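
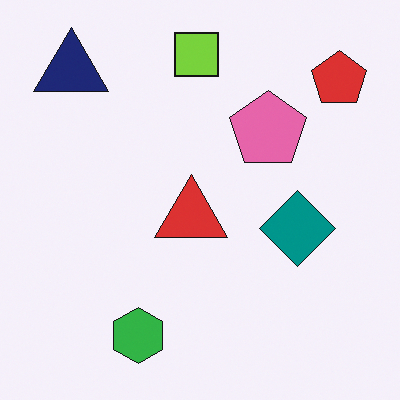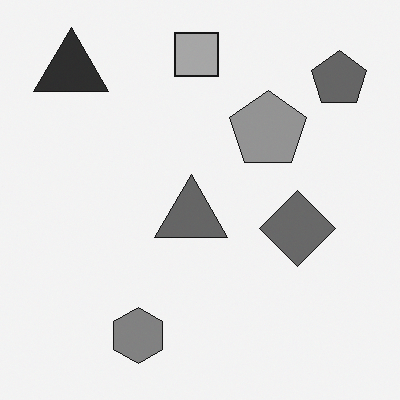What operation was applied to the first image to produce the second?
The second image is the first converted to grayscale.

All color is removed — every shape is now a shade of grey.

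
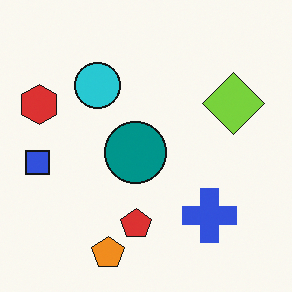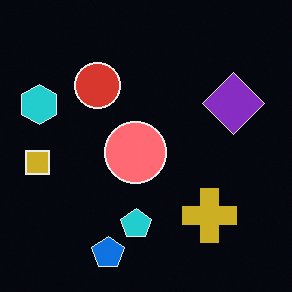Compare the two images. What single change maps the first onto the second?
It was color-inverted (negative).

The light background has become dark and every shape's color is its complement — a photographic negative.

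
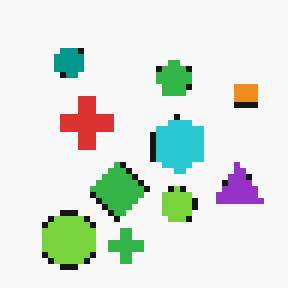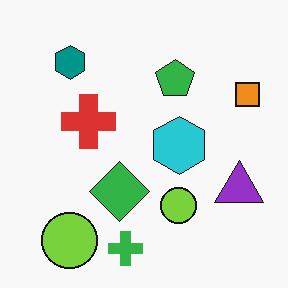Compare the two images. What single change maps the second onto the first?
The first image is the second pixelated into visible square blocks.

Shapes are reduced to large square blocks; fine edges and outlines are lost — a downscale-then-upscale (mosaic) effect.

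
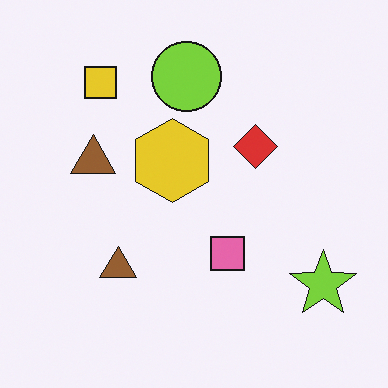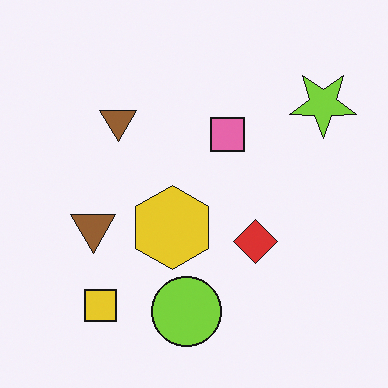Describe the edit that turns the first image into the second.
This is the original image flipped vertically (top ↔ bottom).

The lime circle is in the top of the first image and the bottom of the second — shapes on opposite sides of the horizontal midline have swapped in a mirror flip.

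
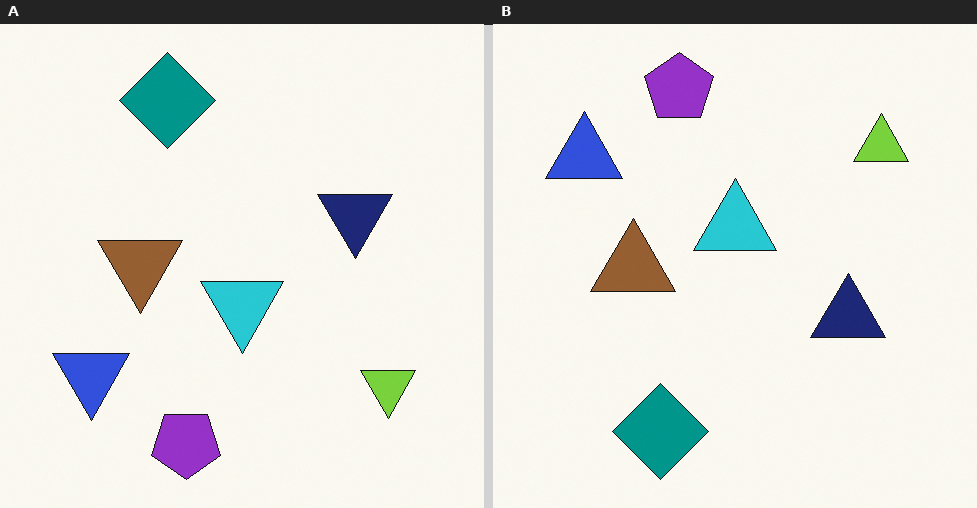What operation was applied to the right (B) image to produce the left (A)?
The left (A) image is the right (B) flipped vertically (top ↔ bottom).

The purple pentagon is in the top of the right (B) image and the bottom of the left (A) — shapes on opposite sides of the horizontal midline have swapped in a mirror flip.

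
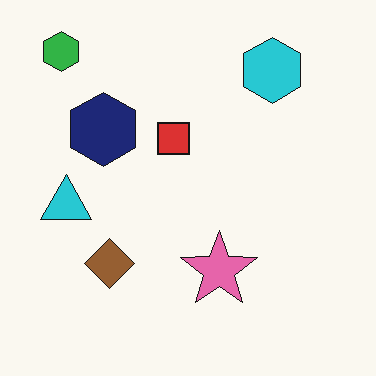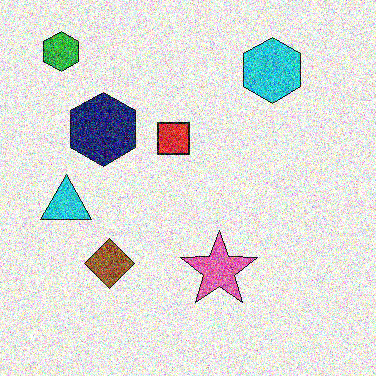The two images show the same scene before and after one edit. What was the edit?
The second image is the first degraded with heavy additive noise.

Random speckle covers the whole image, including the flat background.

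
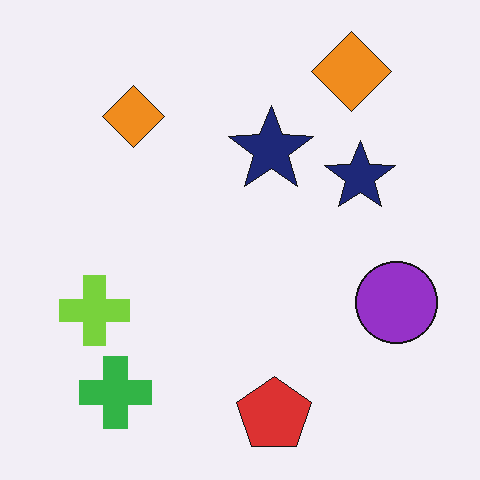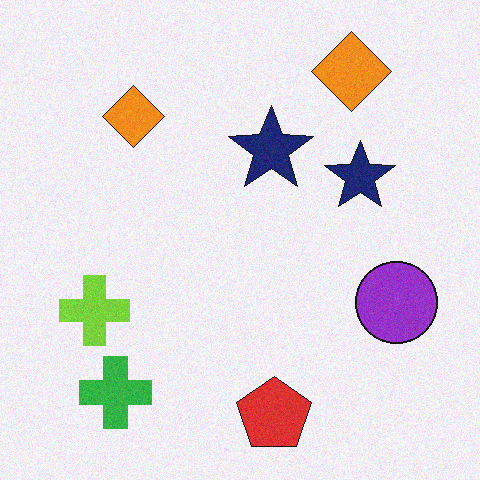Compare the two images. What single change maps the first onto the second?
The image was degraded with subtle gaussian noise.

Random speckle covers the whole image, including the flat background.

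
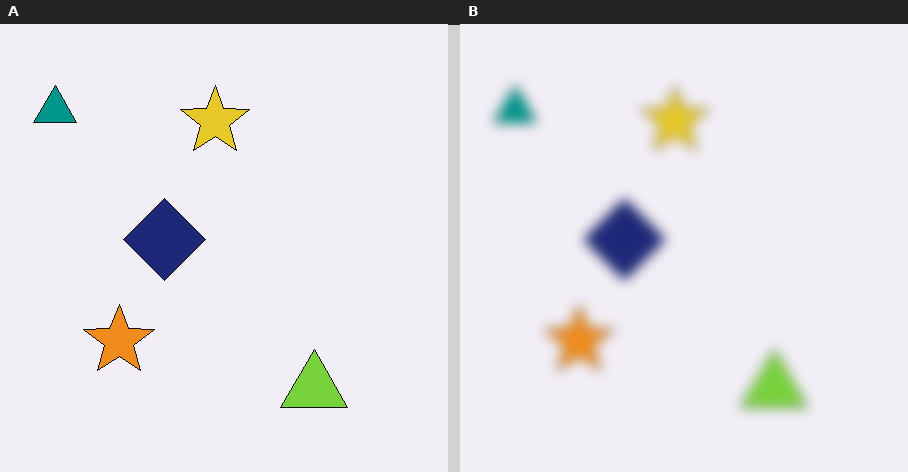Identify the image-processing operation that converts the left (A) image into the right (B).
It was heavily blurred.

Shape edges and outlines are uniformly softened across the whole image.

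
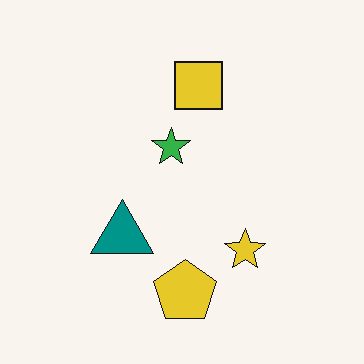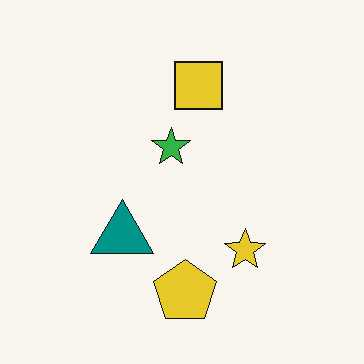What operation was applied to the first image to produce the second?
This is the original image given moderate JPEG compression.

Blocky 8×8 compression artifacts appear around shape edges and the flat background shows ringing — characteristic JPEG degradation.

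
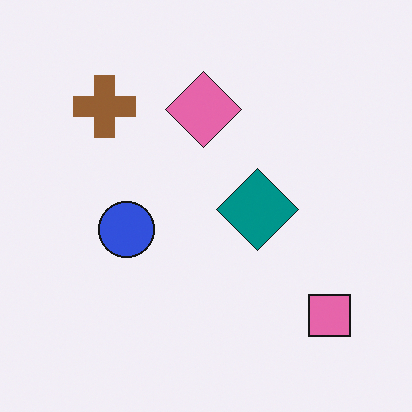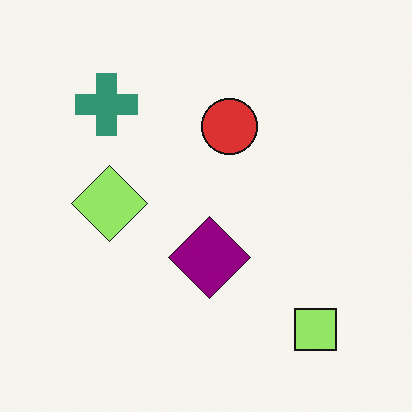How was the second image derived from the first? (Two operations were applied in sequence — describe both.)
The second image is the first transposed (reflected across the top-left ↔ bottom-right diagonal), then hue-shifted by a moderate amount.

Shapes have swapped their row and column positions — what was in the top-right is now in the bottom-left — a diagonal reflection. Every shape's color has rotated by the same amount around the hue wheel — a uniform hue shift.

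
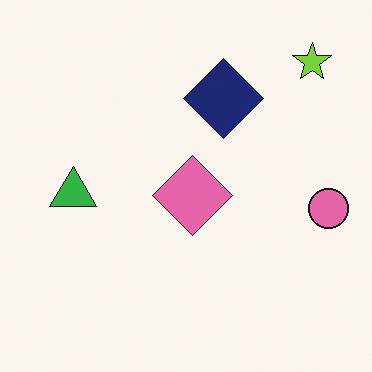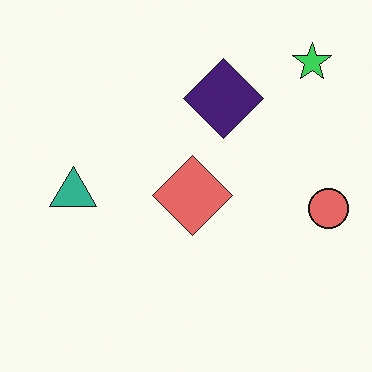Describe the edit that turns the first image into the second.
The image was hue-shifted slightly.

Every shape's color has rotated by the same amount around the hue wheel — a uniform hue shift.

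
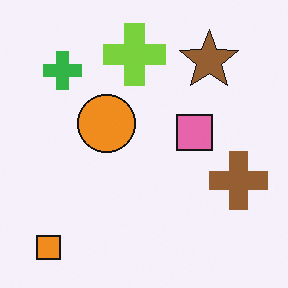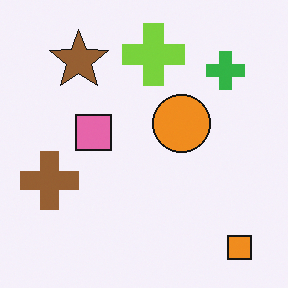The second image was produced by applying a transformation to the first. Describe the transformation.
It was flipped horizontally (left ↔ right).

The orange square is in the bottom-left of the first image and the bottom-right of the second — shapes on opposite sides of the vertical midline have swapped in a mirror flip.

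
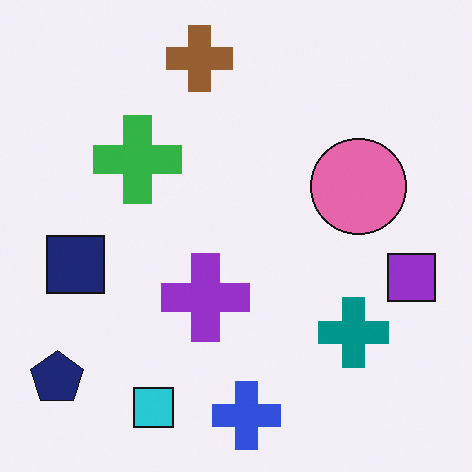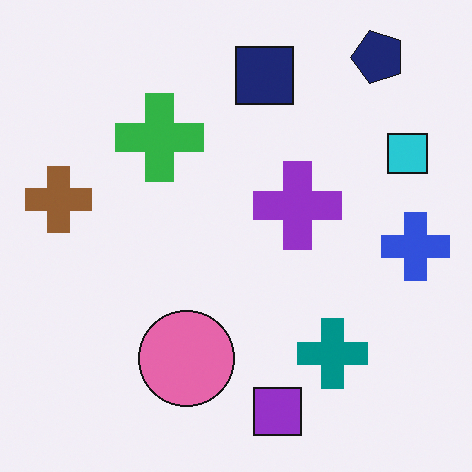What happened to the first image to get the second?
The second image is the first transposed (reflected across the top-left ↔ bottom-right diagonal).

Shapes have swapped their row and column positions — what was in the top-right is now in the bottom-left — a diagonal reflection.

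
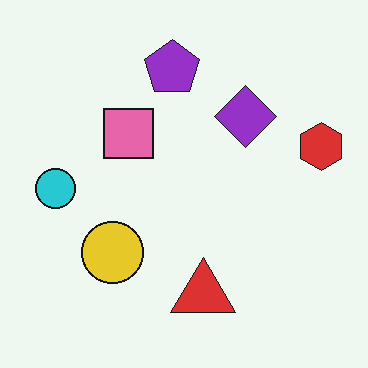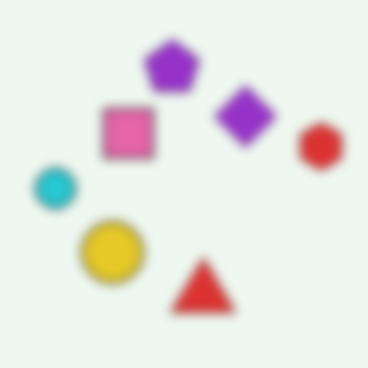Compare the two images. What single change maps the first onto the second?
The second image is the first heavily blurred.

Shape edges and outlines are uniformly softened across the whole image.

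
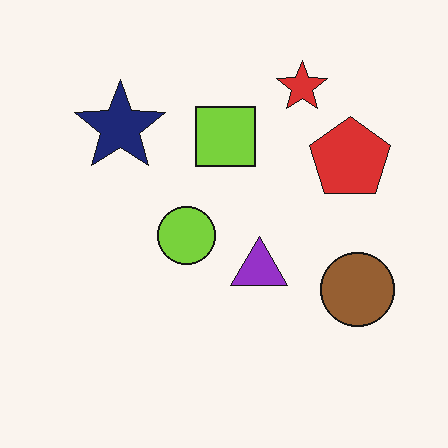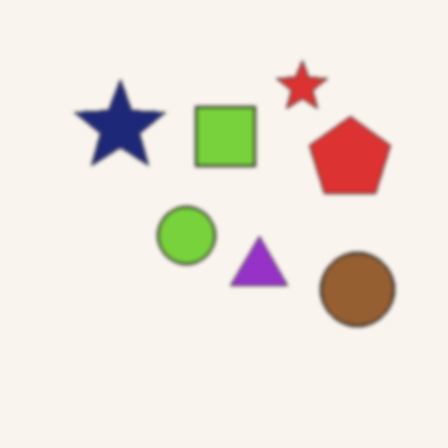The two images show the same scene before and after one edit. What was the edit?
The second image is the first lightly blurred.

Shape edges and outlines are uniformly softened across the whole image.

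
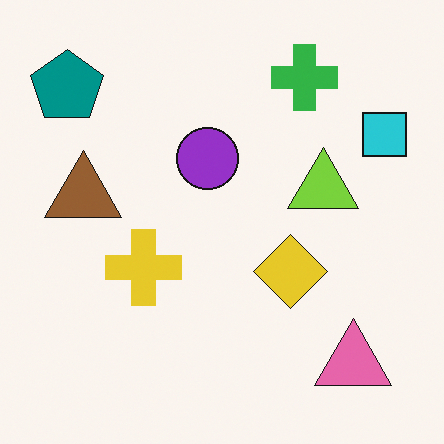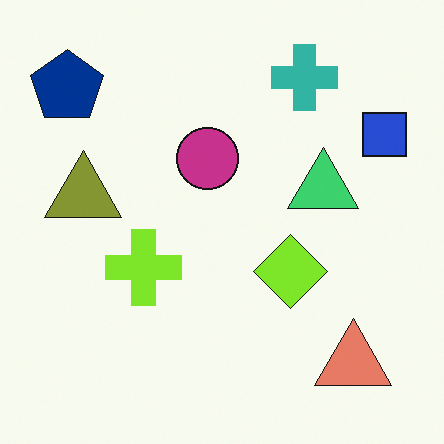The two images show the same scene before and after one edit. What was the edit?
The transformation is: hue-shifted slightly.

Every shape's color has rotated by the same amount around the hue wheel — a uniform hue shift.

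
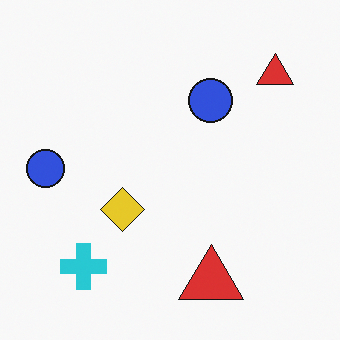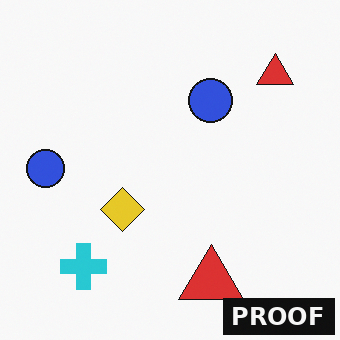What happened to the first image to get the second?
The transformation is: watermarked with the text "PROOF" in the lower-right corner.

A dark label reading "PROOF" appears in the lower-right corner.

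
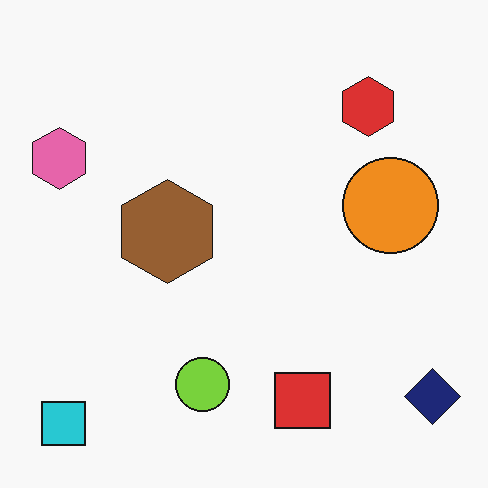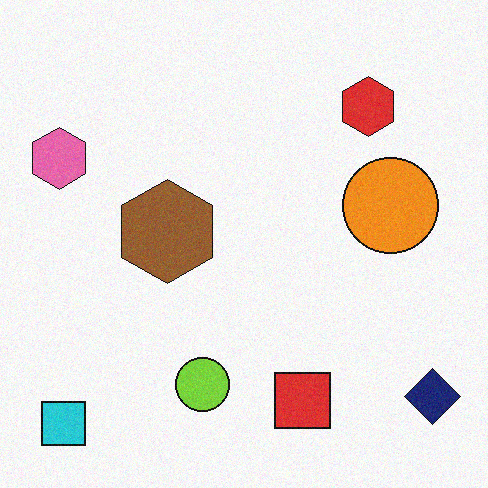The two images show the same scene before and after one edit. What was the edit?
This is the original image degraded with light additive noise.

Random speckle covers the whole image, including the flat background.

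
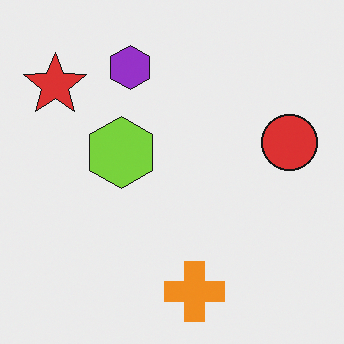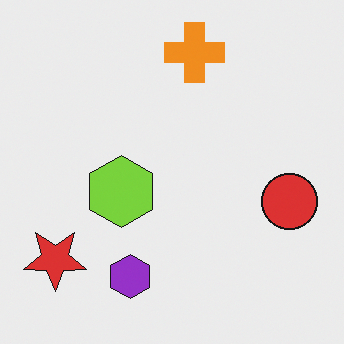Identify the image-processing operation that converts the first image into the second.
It was flipped vertically (top ↔ bottom).

The orange cross is in the bottom of the first image and the top of the second — shapes on opposite sides of the horizontal midline have swapped in a mirror flip.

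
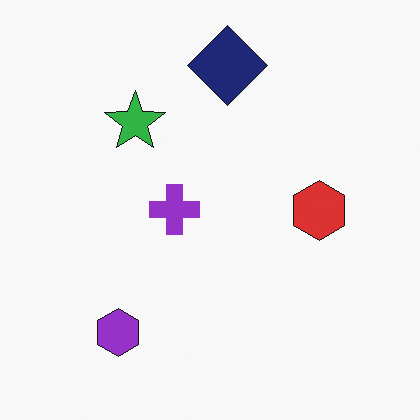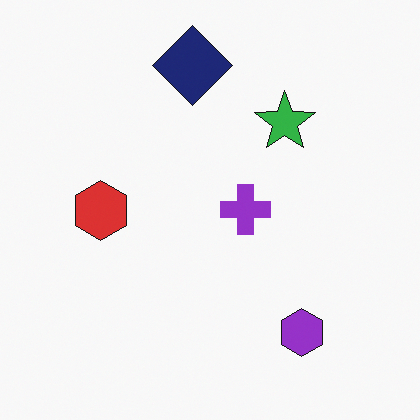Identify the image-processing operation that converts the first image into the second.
It was flipped horizontally (left ↔ right).

The red hexagon is in the right of the first image and the left of the second — shapes on opposite sides of the vertical midline have swapped in a mirror flip.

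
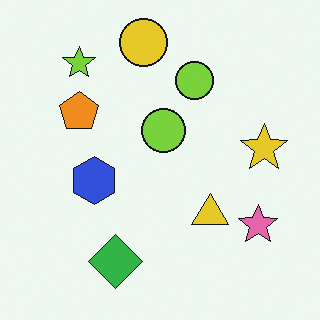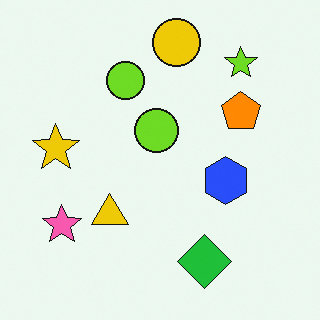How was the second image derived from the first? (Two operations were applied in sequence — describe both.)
It was flipped horizontally (left ↔ right), then slightly oversaturated.

The yellow star is in the right of the first image and the left of the second — shapes on opposite sides of the vertical midline have swapped in a mirror flip. All colors are more vivid — a global saturation change.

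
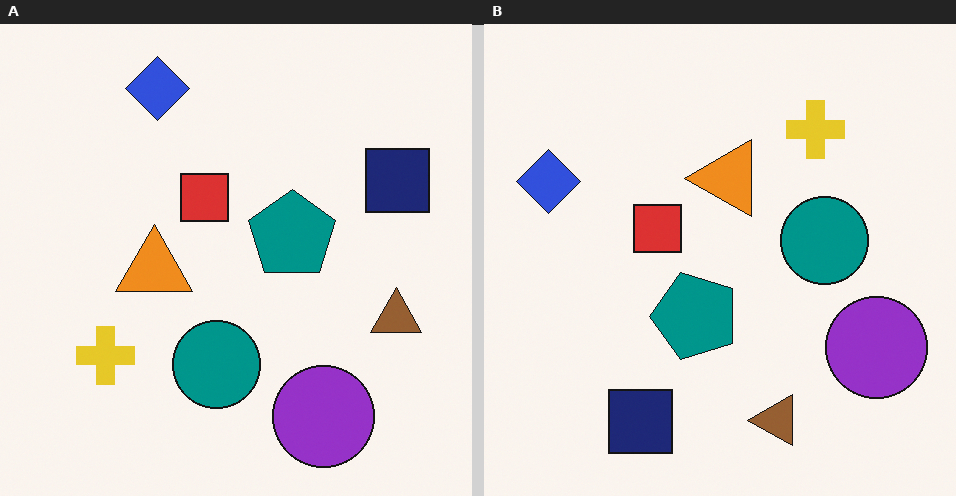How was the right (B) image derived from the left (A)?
Transposed (reflected across the top-left ↔ bottom-right diagonal).

Shapes have swapped their row and column positions — what was in the top-right is now in the bottom-left — a diagonal reflection.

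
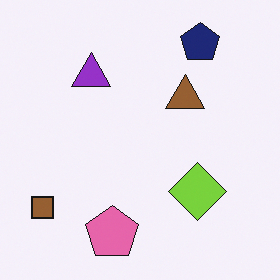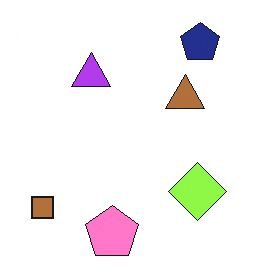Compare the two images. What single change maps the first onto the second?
The transformation is: brightened a little.

Every pixel — background and shapes alike — is uniformly brightened.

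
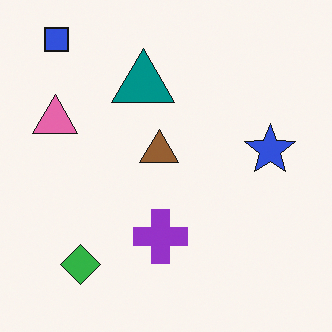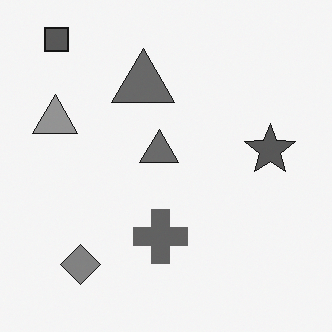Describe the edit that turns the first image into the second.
The second image is the first converted to grayscale.

All color is removed — every shape is now a shade of grey.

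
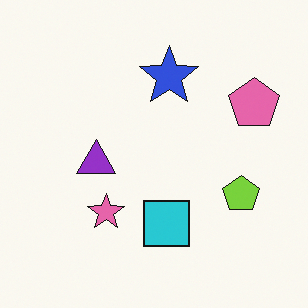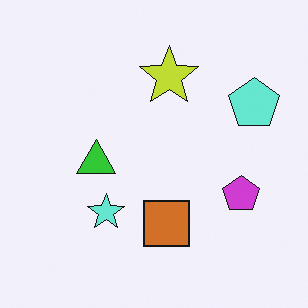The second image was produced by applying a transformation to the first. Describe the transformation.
This is the original image hue-shifted through roughly half the color wheel.

Every shape's color has rotated by the same amount around the hue wheel — a uniform hue shift.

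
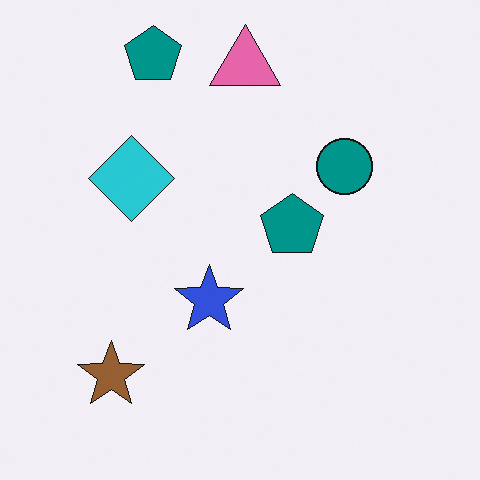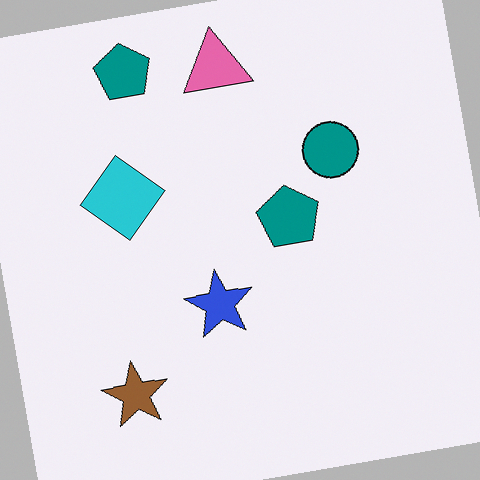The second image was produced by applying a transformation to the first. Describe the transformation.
The image was rotated counter-clockwise by a slight angle.

Every shape is tilted by the same angle and the image corners show triangular fill wedges — a whole-image rotation by a non-right angle.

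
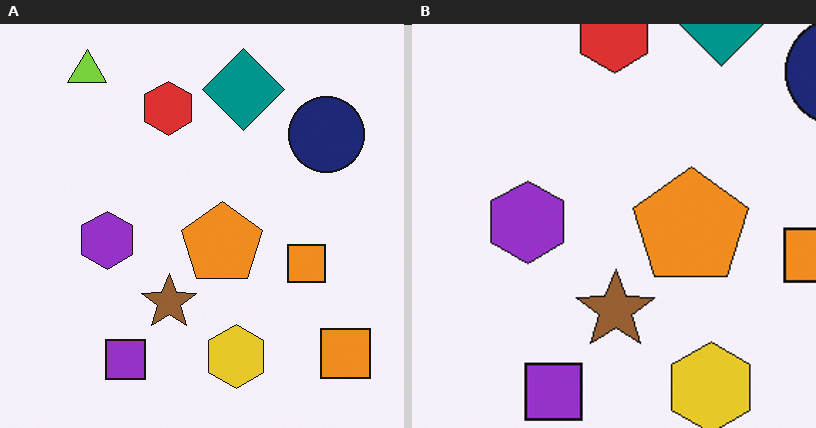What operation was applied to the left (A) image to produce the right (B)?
The transformation is: cropped to a modestly smaller region and rescaled.

The visible shapes are larger and the field of view is narrower; shapes near the original edges may be partly or wholly outside the frame — a crop-and-rescale.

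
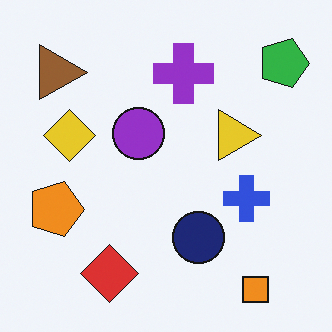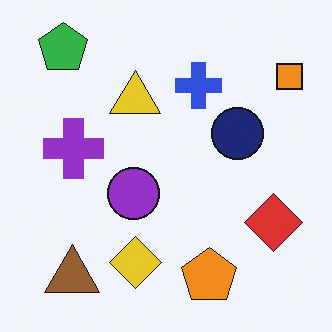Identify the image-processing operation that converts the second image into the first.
The transformation is: rotated 90° clockwise.

The green pentagon sits in the top-left of the second image and the top-right of the first — consistent with a whole-image 90° clockwise rotation.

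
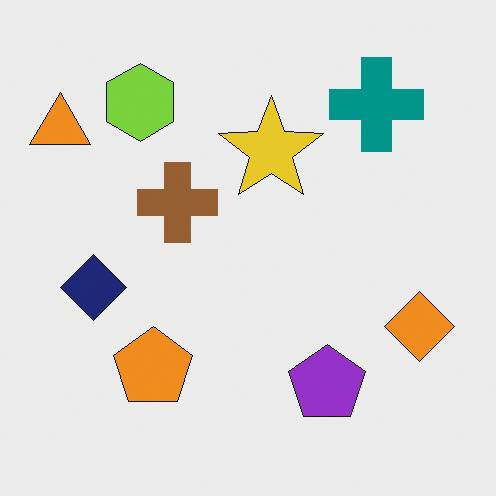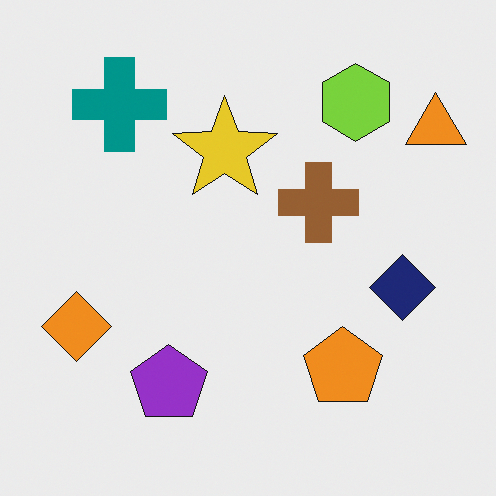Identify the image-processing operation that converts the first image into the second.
The transformation is: flipped horizontally (left ↔ right).

The orange triangle is in the top-left of the first image and the top-right of the second — shapes on opposite sides of the vertical midline have swapped in a mirror flip.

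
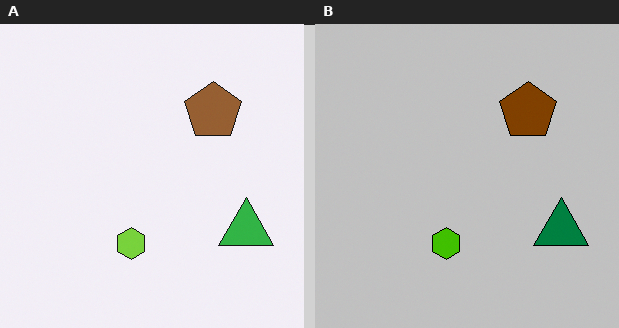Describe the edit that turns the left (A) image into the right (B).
It was aggressively posterized.

Each flat color has snapped to a coarser quantized level — most visibly, the near-white background has dropped to a flat grey.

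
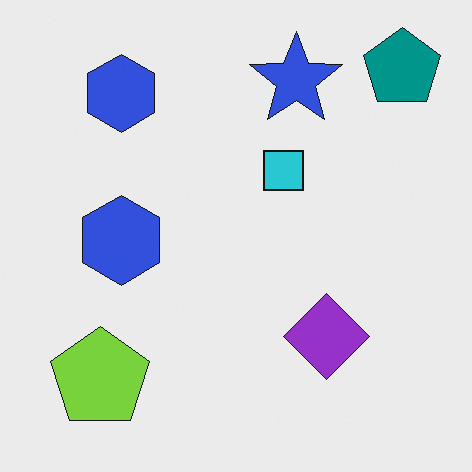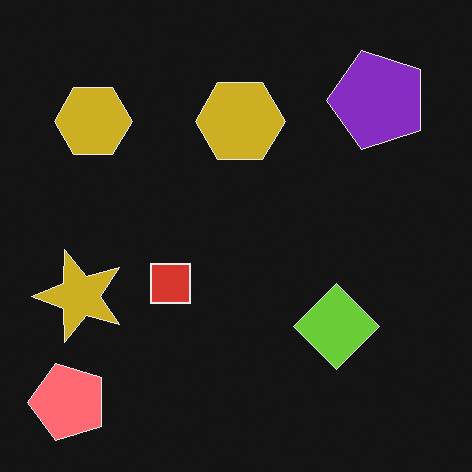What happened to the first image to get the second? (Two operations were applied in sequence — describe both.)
The image was transposed (reflected across the top-left ↔ bottom-right diagonal), then color-inverted (negative).

Shapes have swapped their row and column positions — what was in the top-right is now in the bottom-left — a diagonal reflection. The light background has become dark and every shape's color is its complement — a photographic negative.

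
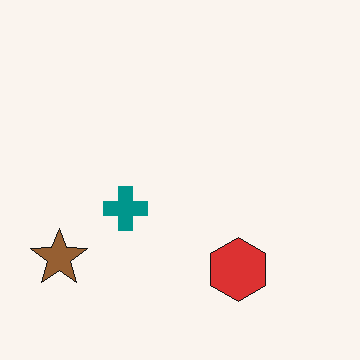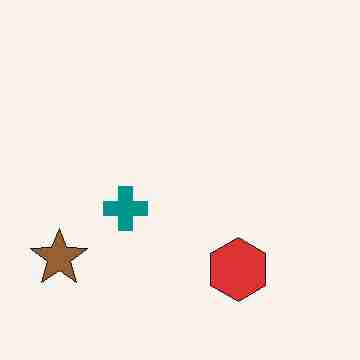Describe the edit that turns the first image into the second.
It was degraded with heavy JPEG compression.

Blocky 8×8 compression artifacts appear around shape edges and the flat background shows ringing — characteristic JPEG degradation.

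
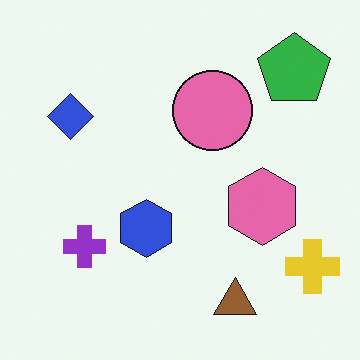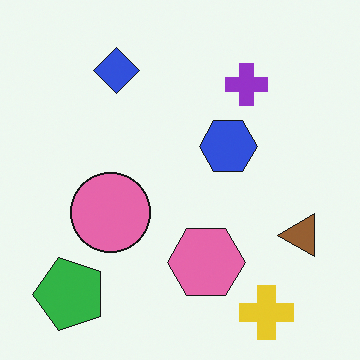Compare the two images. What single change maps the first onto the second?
The second image is the first transposed (reflected across the top-left ↔ bottom-right diagonal).

Shapes have swapped their row and column positions — what was in the top-right is now in the bottom-left — a diagonal reflection.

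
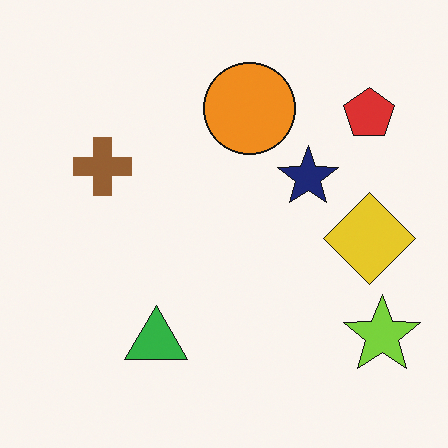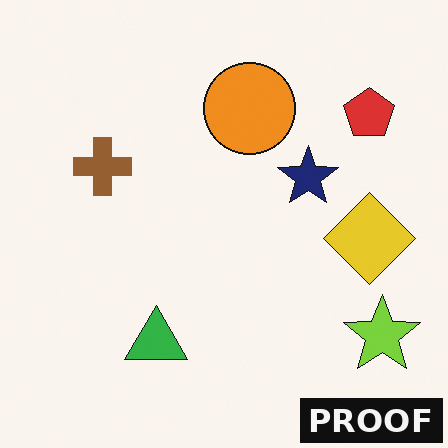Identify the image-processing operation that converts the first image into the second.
The image was watermarked with the text "PROOF" in the lower-right corner.

A dark label reading "PROOF" appears in the lower-right corner.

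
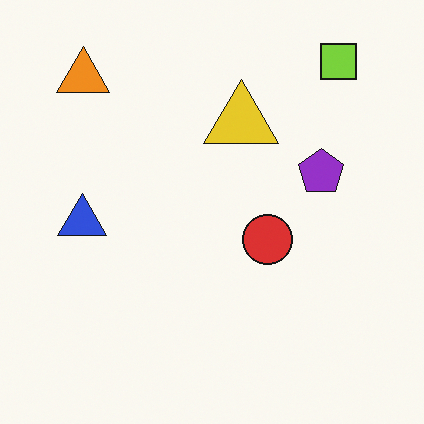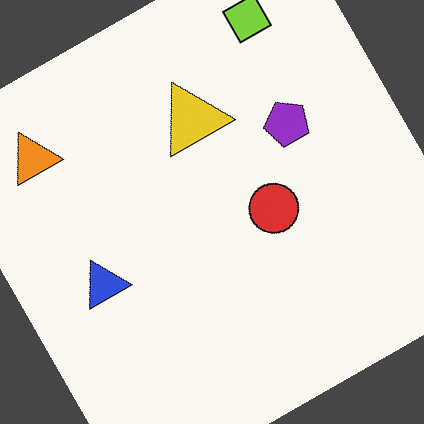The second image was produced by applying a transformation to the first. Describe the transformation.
The second image is the first rotated counter-clockwise by a moderate amount.

Every shape is tilted by the same angle and the image corners show triangular fill wedges — a whole-image rotation by a non-right angle.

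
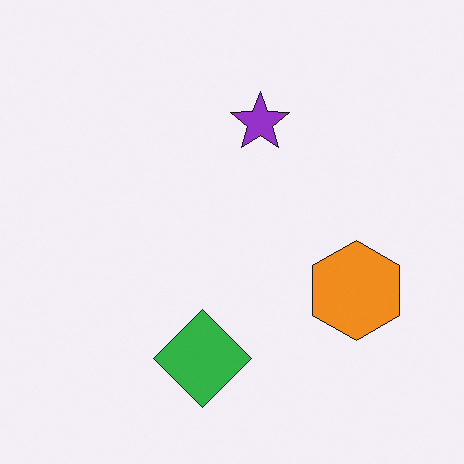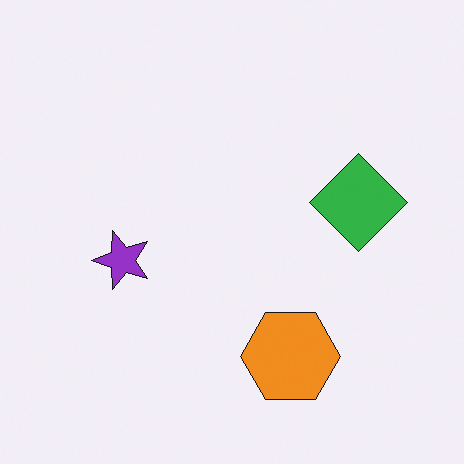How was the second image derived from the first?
Transposed (reflected across the top-left ↔ bottom-right diagonal).

Shapes have swapped their row and column positions — what was in the top-right is now in the bottom-left — a diagonal reflection.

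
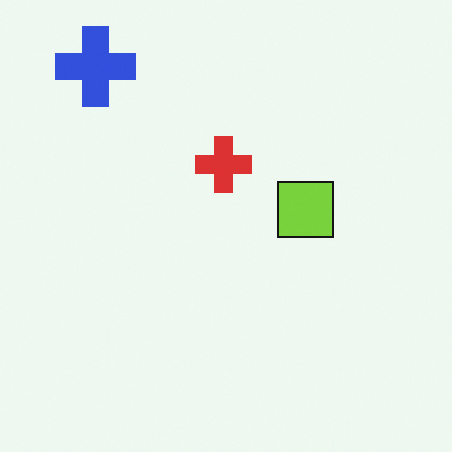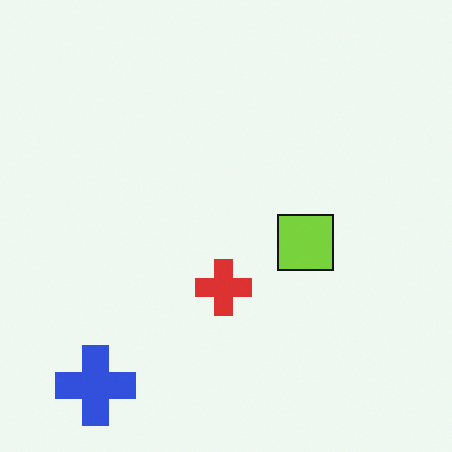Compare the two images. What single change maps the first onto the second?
This is the original image flipped vertically (top ↔ bottom).

The blue cross is in the top-left of the first image and the bottom-left of the second — shapes on opposite sides of the horizontal midline have swapped in a mirror flip.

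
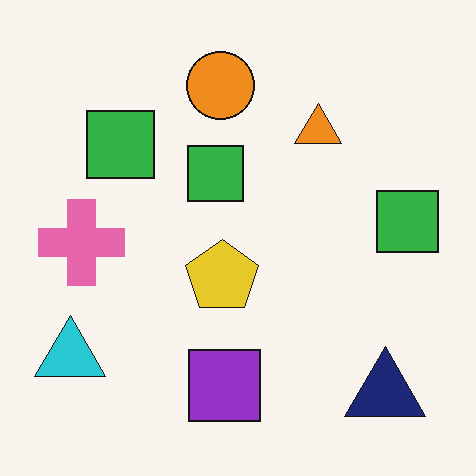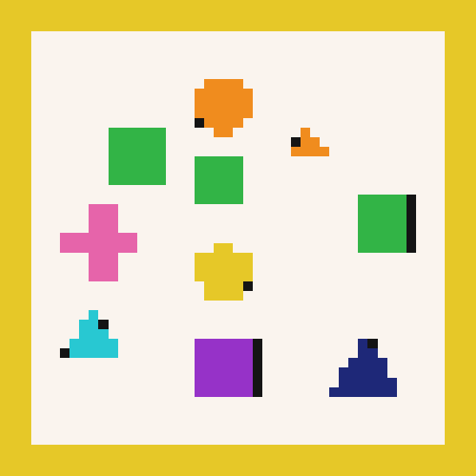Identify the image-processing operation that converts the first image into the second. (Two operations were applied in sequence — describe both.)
The transformation is: heavily pixelated into large blocks, then framed with a yellow border.

Shapes are reduced to large square blocks; fine edges and outlines are lost — a downscale-then-upscale (mosaic) effect. A solid yellow frame runs around the edge of the second image, with the content slightly shrunk inside it.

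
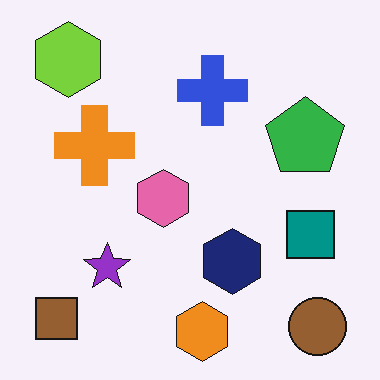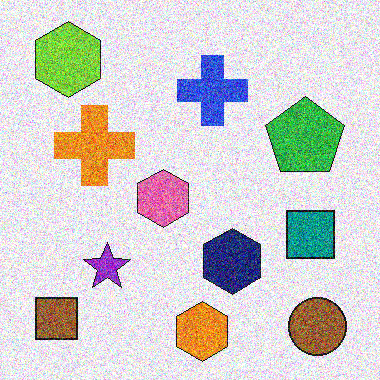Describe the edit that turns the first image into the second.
The image was degraded with a thick layer of grain.

Random speckle covers the whole image, including the flat background.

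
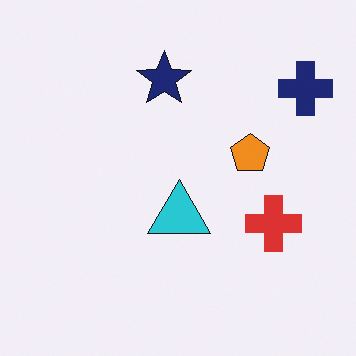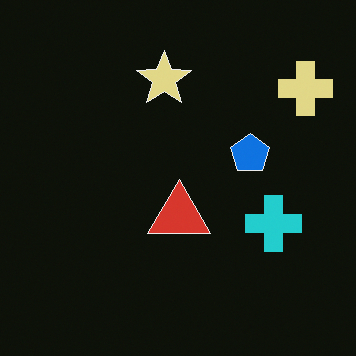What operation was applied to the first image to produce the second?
The transformation is: color-inverted (negative).

The light background has become dark and every shape's color is its complement — a photographic negative.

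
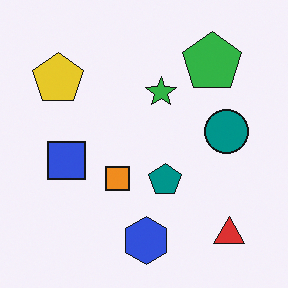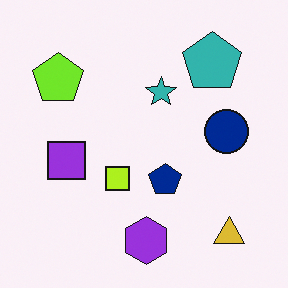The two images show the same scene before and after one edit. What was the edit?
It was hue-shifted by a small amount.

Every shape's color has rotated by the same amount around the hue wheel — a uniform hue shift.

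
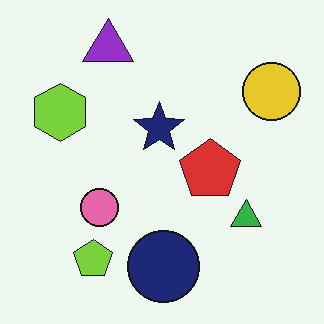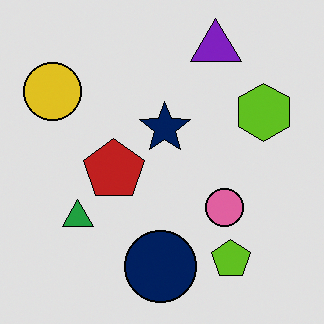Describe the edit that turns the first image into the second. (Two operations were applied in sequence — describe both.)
Posterized to a reduced palette, then flipped horizontally (left ↔ right).

Each flat color has snapped to a coarser quantized level — most visibly, the near-white background has dropped to a flat grey. The yellow circle is in the top-right of the first image and the top-left of the second — shapes on opposite sides of the vertical midline have swapped in a mirror flip.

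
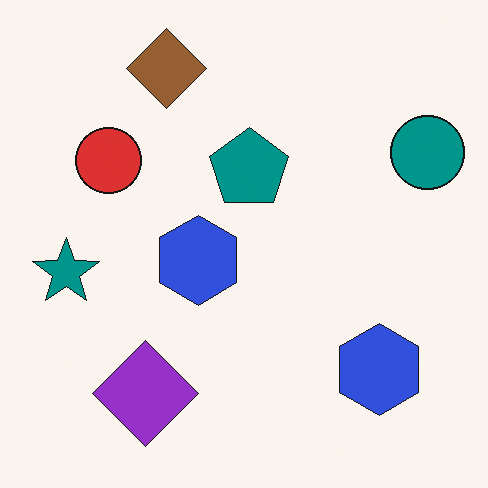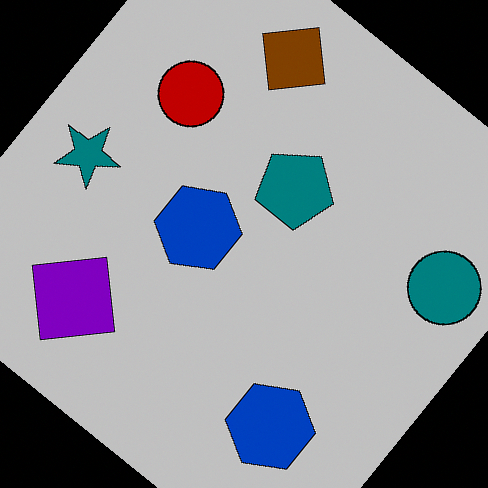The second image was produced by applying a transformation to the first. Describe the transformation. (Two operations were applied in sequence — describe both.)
The image was aggressively posterized, then rotated clockwise by a large amount — several tens of degrees.

Each flat color has snapped to a coarser quantized level — most visibly, the near-white background has dropped to a flat grey. Every shape is tilted by the same angle and the image corners show triangular fill wedges — a whole-image rotation by a non-right angle.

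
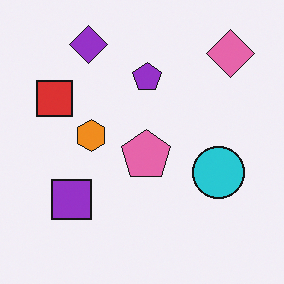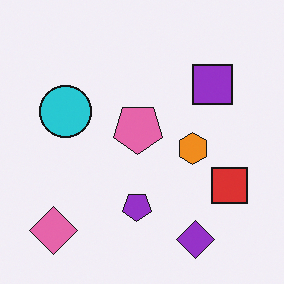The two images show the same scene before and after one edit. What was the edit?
It was rotated 180°.

The pink diamond sits in the top-right of the first image and the bottom-left of the second — consistent with a whole-image 180° rotation.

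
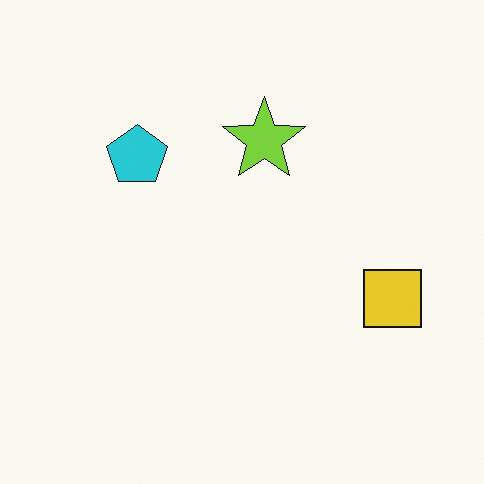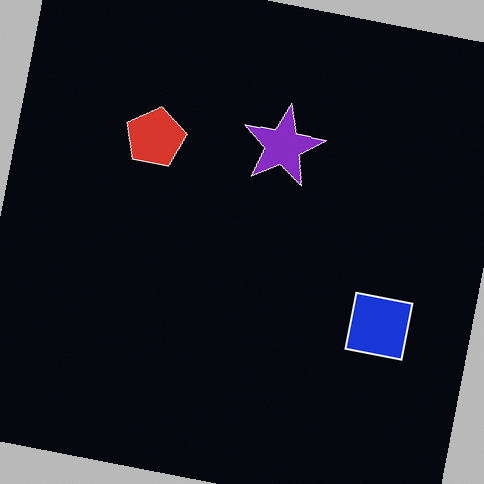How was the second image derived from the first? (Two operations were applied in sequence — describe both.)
The second image is the first rotated clockwise by a small amount, then color-inverted (negative).

Every shape is tilted by the same angle and the image corners show triangular fill wedges — a whole-image rotation by a non-right angle. The light background has become dark and every shape's color is its complement — a photographic negative.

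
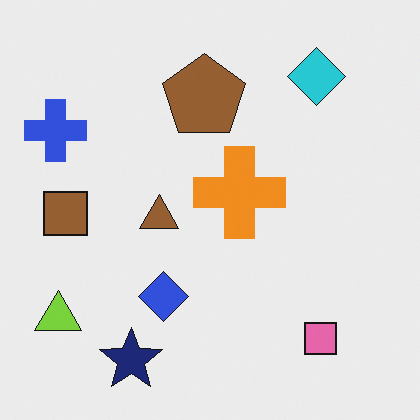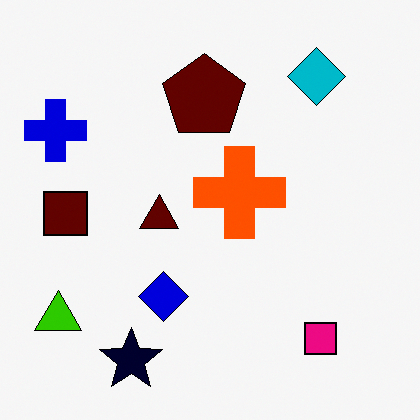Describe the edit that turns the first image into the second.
Given much higher contrast.

Tones are pushed away from mid-grey across the whole image — a global contrast change.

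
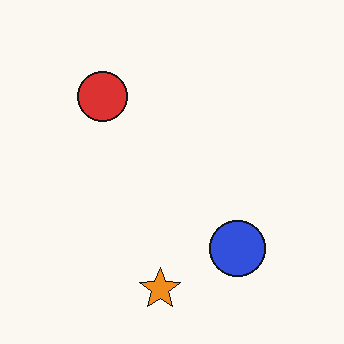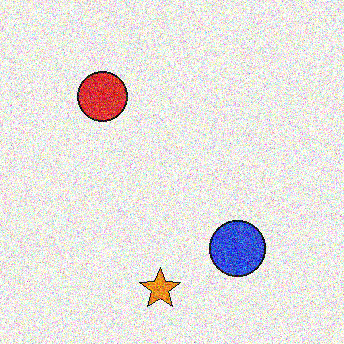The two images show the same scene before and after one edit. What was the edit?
This is the original image degraded with strong gaussian noise.

Random speckle covers the whole image, including the flat background.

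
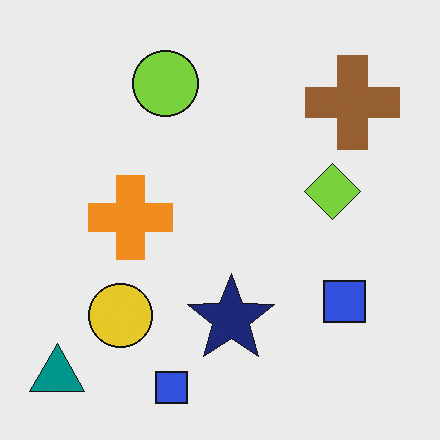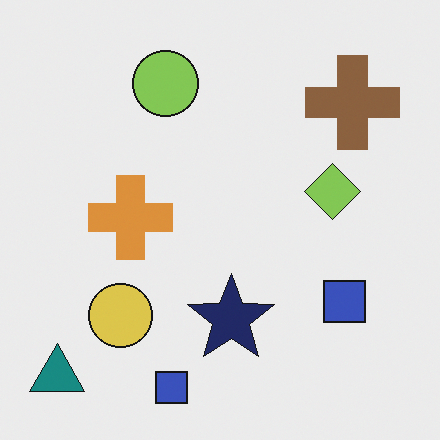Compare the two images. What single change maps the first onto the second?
This is the original image slightly desaturated.

All colors are more muted and greyish — a global saturation change.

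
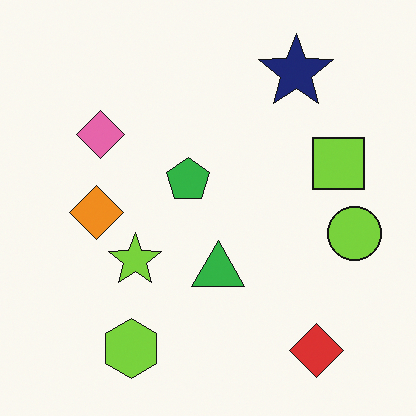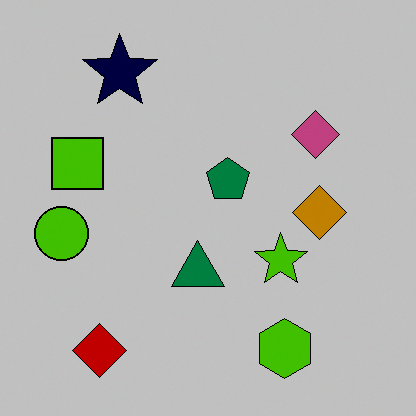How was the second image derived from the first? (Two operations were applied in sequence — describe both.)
The second image is the first flipped horizontally (left ↔ right), then aggressively posterized.

The lime circle is in the right of the first image and the left of the second — shapes on opposite sides of the vertical midline have swapped in a mirror flip. Each flat color has snapped to a coarser quantized level — most visibly, the near-white background has dropped to a flat grey.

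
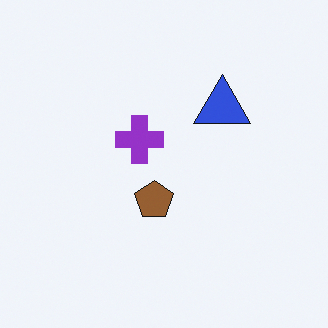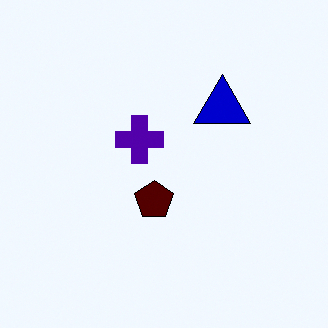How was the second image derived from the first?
The transformation is: given much higher contrast.

Tones are pushed away from mid-grey across the whole image — a global contrast change.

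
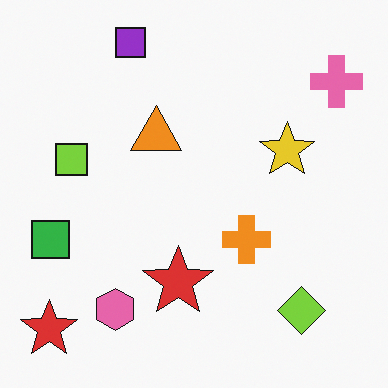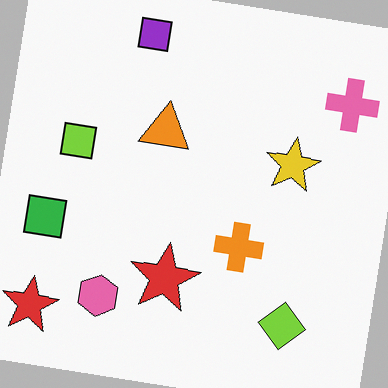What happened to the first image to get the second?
The transformation is: rotated clockwise by a few degrees.

Every shape is tilted by the same angle and the image corners show triangular fill wedges — a whole-image rotation by a non-right angle.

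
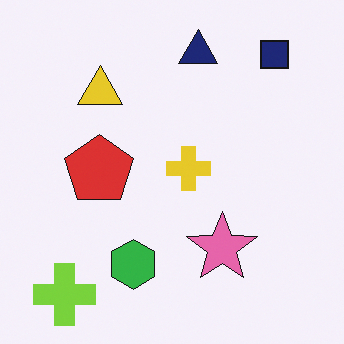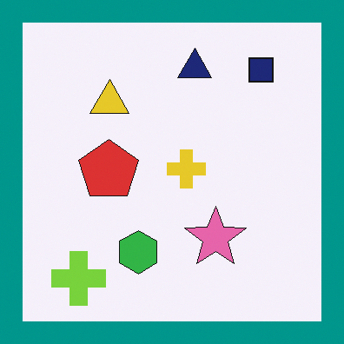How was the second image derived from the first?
This is the original image framed with a teal border.

A solid teal frame runs around the edge of the second image, with the content slightly shrunk inside it.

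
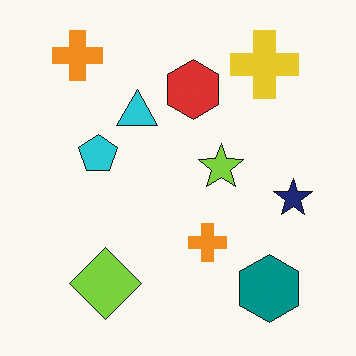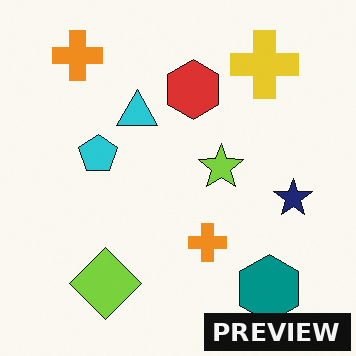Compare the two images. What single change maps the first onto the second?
This is the original image watermarked with the text "PREVIEW" in the lower-right corner.

A dark label reading "PREVIEW" appears in the lower-right corner.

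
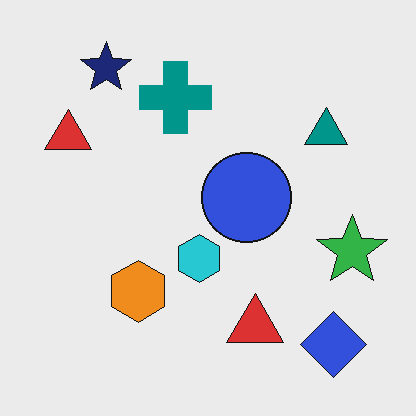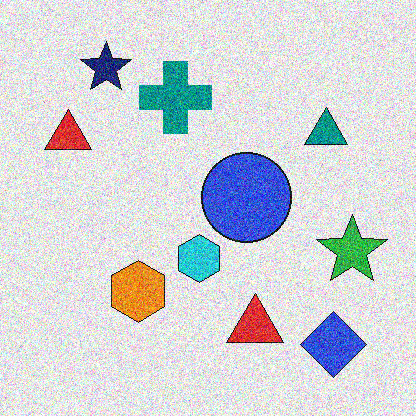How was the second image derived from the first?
Degraded with heavy additive noise.

Random speckle covers the whole image, including the flat background.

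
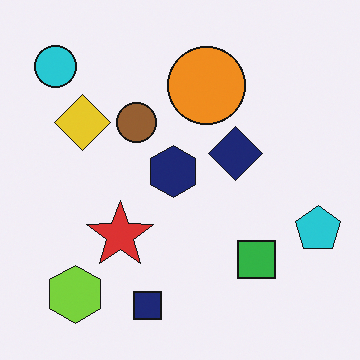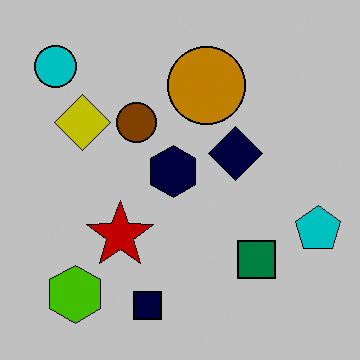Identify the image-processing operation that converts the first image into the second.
The second image is the first heavily posterized to just a handful of flat colors.

Each flat color has snapped to a coarser quantized level — most visibly, the near-white background has dropped to a flat grey.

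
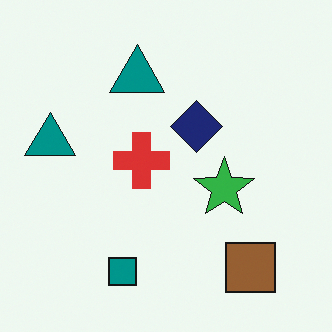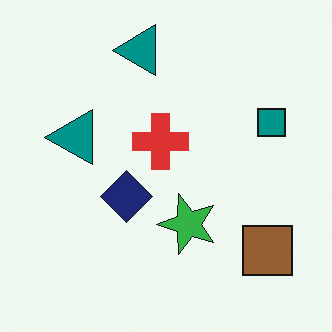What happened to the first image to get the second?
The second image is the first transposed (reflected across the top-left ↔ bottom-right diagonal).

Shapes have swapped their row and column positions — what was in the top-right is now in the bottom-left — a diagonal reflection.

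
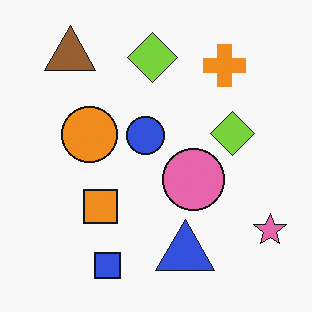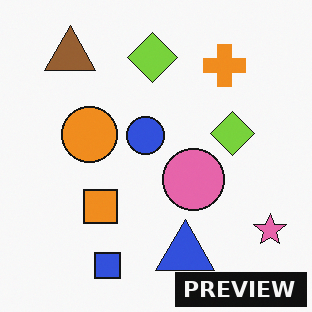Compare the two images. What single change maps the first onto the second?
The image was watermarked with the text "PREVIEW" in the lower-right corner.

A dark label reading "PREVIEW" appears in the lower-right corner.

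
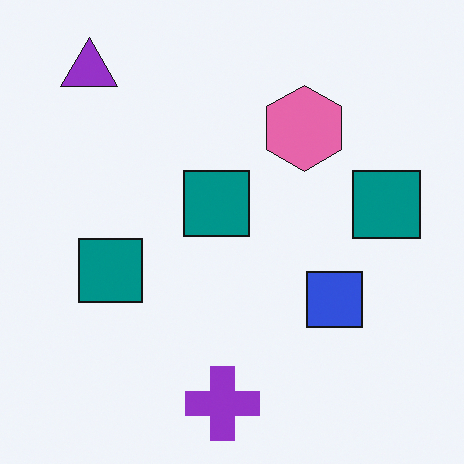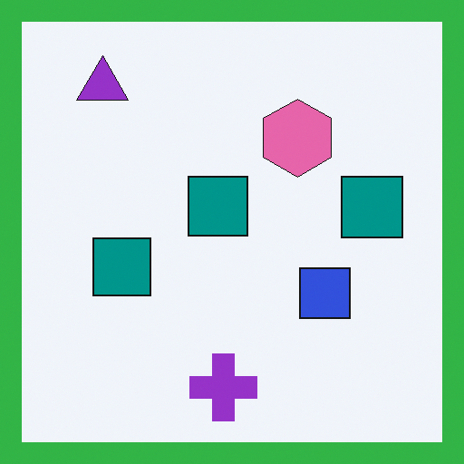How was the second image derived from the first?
This is the original image framed with a green border.

A solid green frame runs around the edge of the second image, with the content slightly shrunk inside it.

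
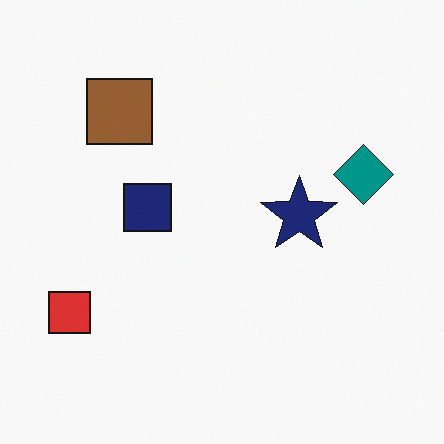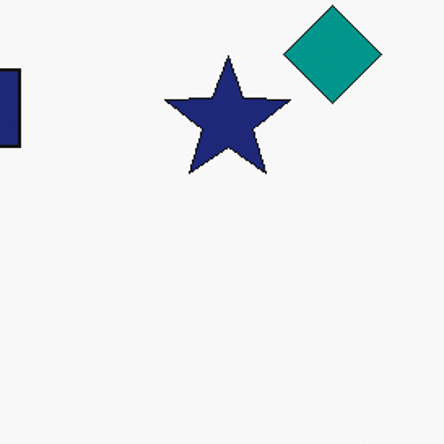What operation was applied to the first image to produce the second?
It was cropped tightly and scaled back up.

The visible shapes are larger and the field of view is narrower; shapes near the original edges may be partly or wholly outside the frame — a crop-and-rescale.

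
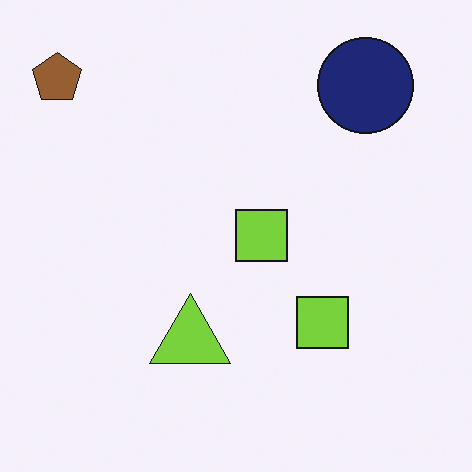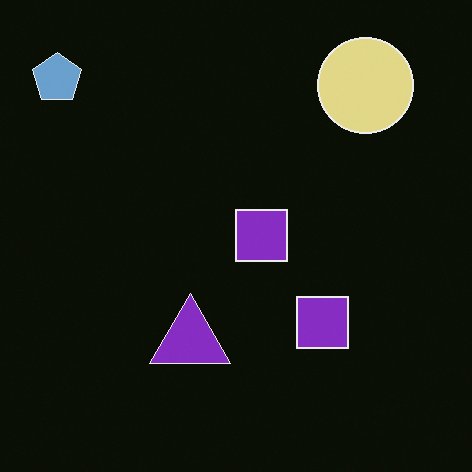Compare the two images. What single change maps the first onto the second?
The second image is the first color-inverted (negative).

The light background has become dark and every shape's color is its complement — a photographic negative.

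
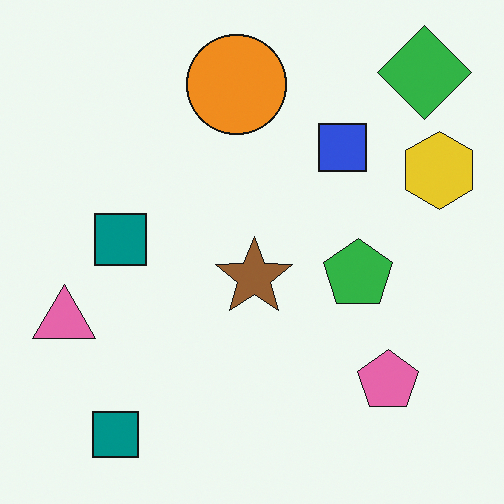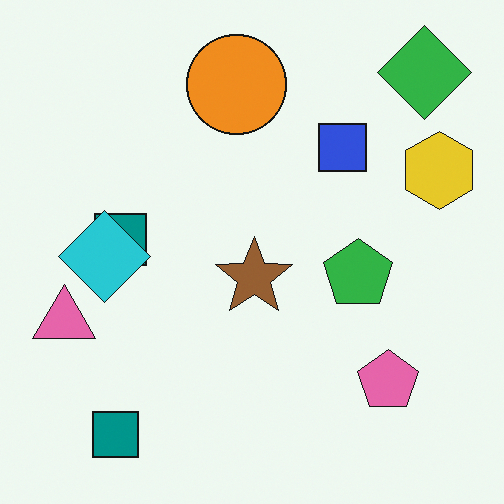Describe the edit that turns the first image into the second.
This is the original image overlaid with an additional cyan diamond.

A cyan diamond appears in the second image that is absent from the first.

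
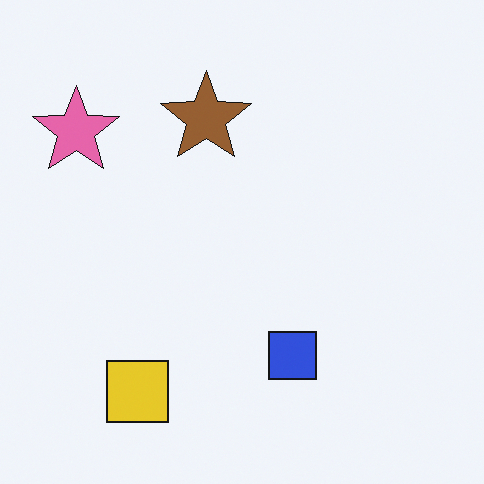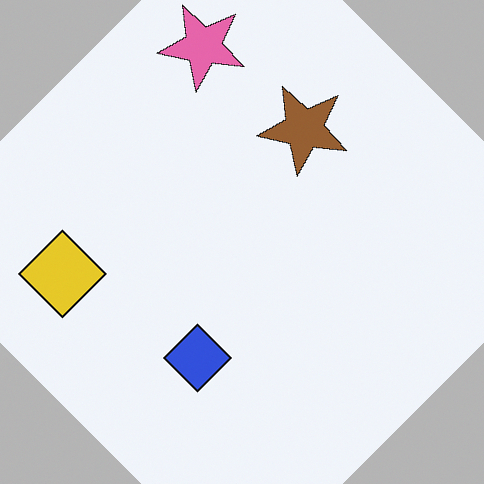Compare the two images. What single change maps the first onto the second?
Rotated clockwise by a large amount — several tens of degrees.

Every shape is tilted by the same angle and the image corners show triangular fill wedges — a whole-image rotation by a non-right angle.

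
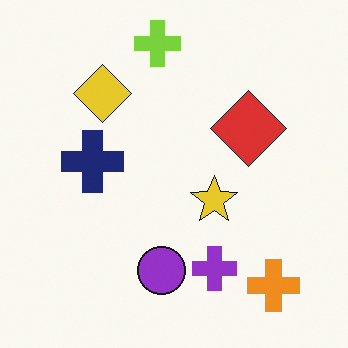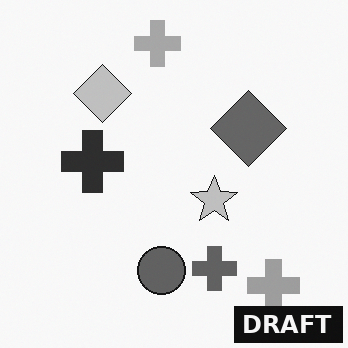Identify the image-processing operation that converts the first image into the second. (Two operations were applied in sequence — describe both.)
The transformation is: converted to grayscale, then watermarked with the text "DRAFT" in the lower-right corner.

All color is removed — every shape is now a shade of grey. A dark label reading "DRAFT" appears in the lower-right corner.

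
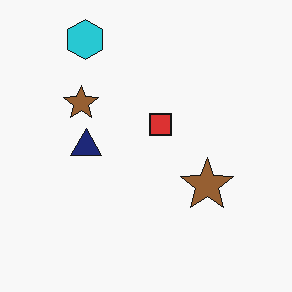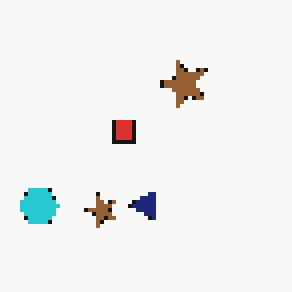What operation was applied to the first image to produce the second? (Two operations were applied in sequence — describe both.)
This is the original image rotated 90° counter-clockwise, then mildly pixelated.

The cyan hexagon sits in the top-left of the first image and the bottom-left of the second — consistent with a whole-image 90° counter-clockwise rotation. Shapes are reduced to large square blocks; fine edges and outlines are lost — a downscale-then-upscale (mosaic) effect.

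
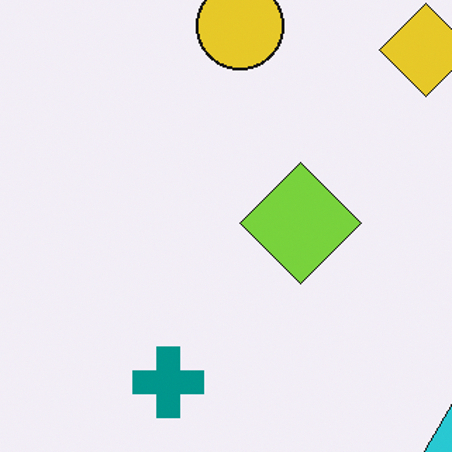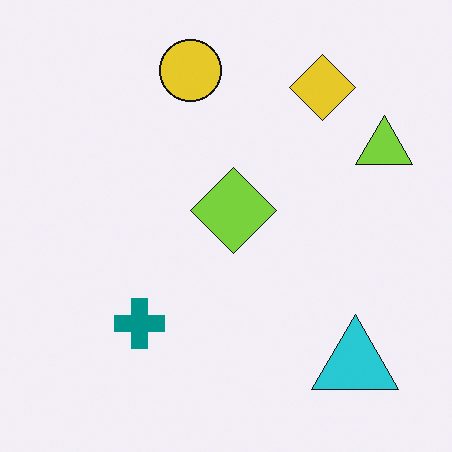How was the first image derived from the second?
It was cropped slightly and scaled back up.

The visible shapes are larger and the field of view is narrower; shapes near the original edges may be partly or wholly outside the frame — a crop-and-rescale.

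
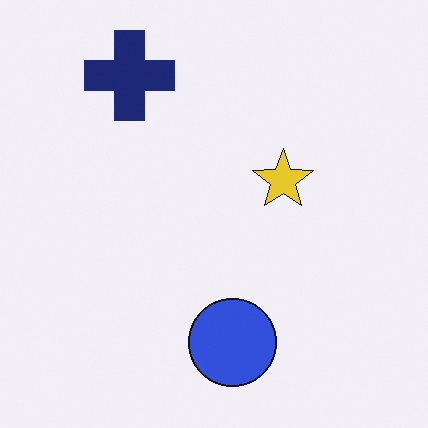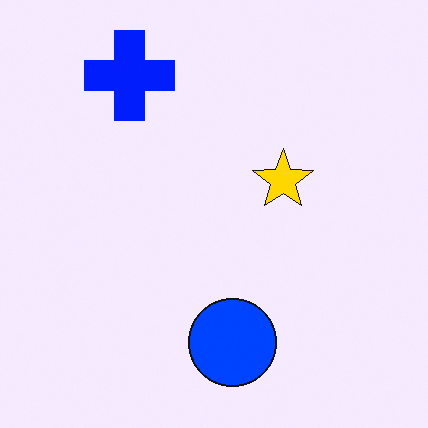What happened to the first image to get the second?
This is the original image heavily oversaturated.

All colors are more vivid — a global saturation change.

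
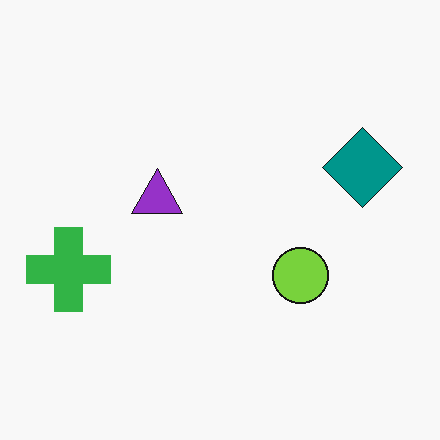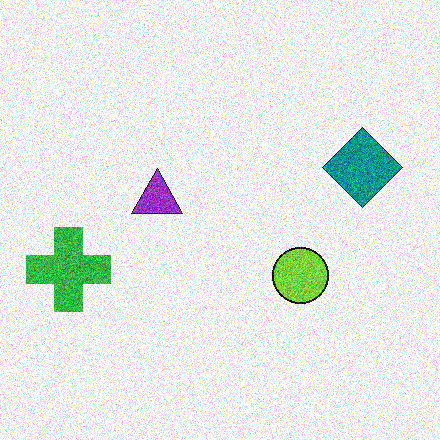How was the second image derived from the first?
This is the original image degraded with a thick layer of grain.

Random speckle covers the whole image, including the flat background.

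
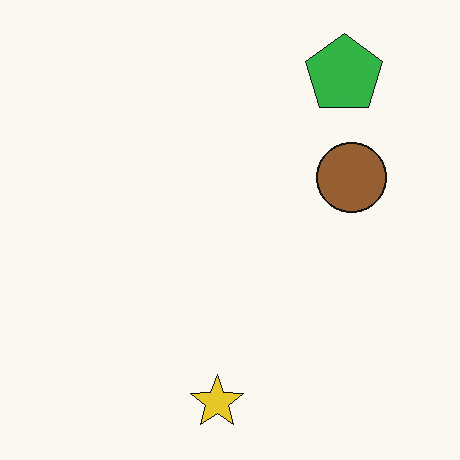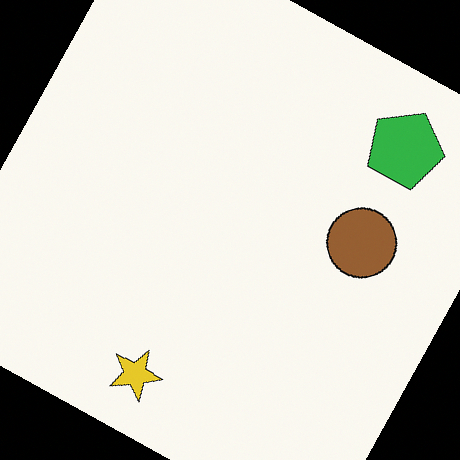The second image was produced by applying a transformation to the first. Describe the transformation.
The second image is the first rotated clockwise by a moderate amount.

Every shape is tilted by the same angle and the image corners show triangular fill wedges — a whole-image rotation by a non-right angle.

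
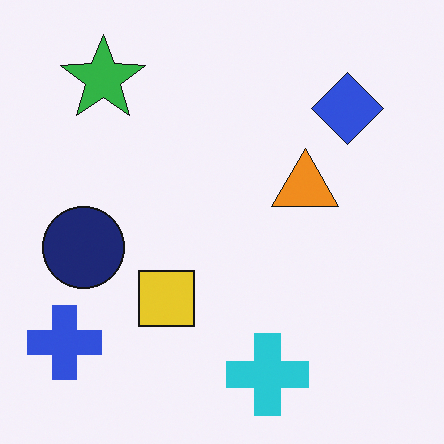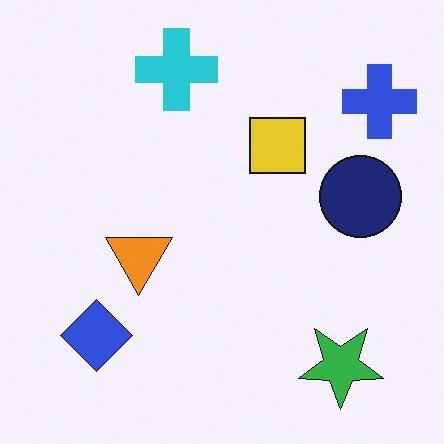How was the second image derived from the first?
The image was rotated 180°.

The blue cross sits in the bottom-left of the first image and the top-right of the second — consistent with a whole-image 180° rotation.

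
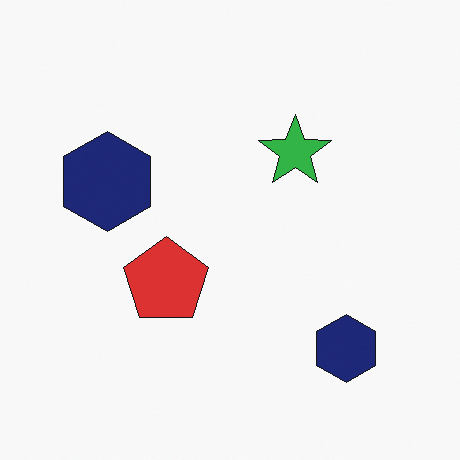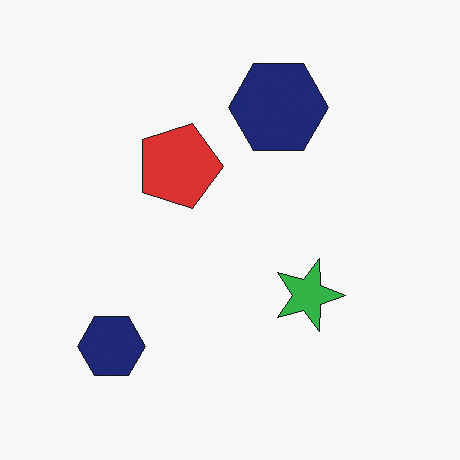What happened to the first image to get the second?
This is the original image rotated 90° clockwise.

The green star sits in the top of the first image and the right of the second — consistent with a whole-image 90° clockwise rotation.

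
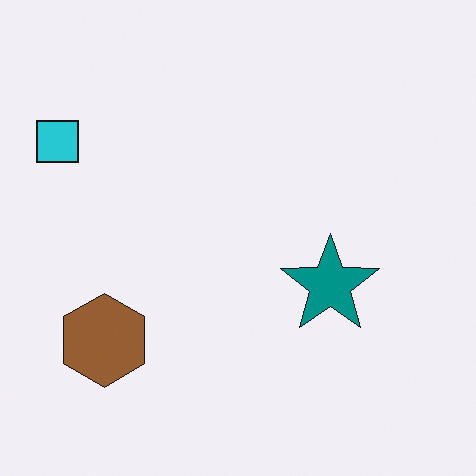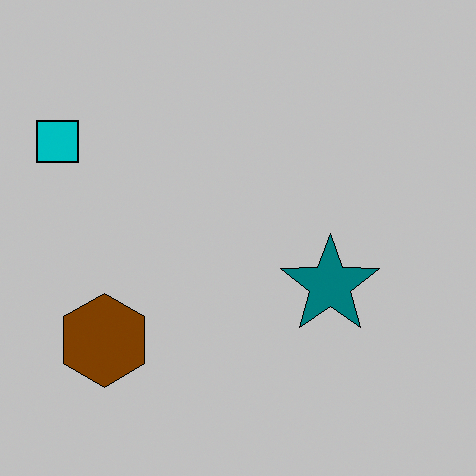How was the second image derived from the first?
The transformation is: heavily posterized to just a handful of flat colors.

Each flat color has snapped to a coarser quantized level — most visibly, the near-white background has dropped to a flat grey.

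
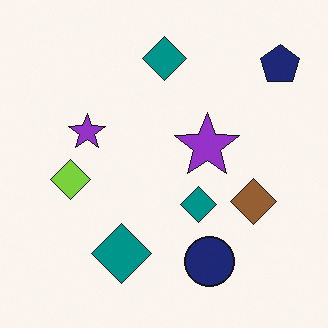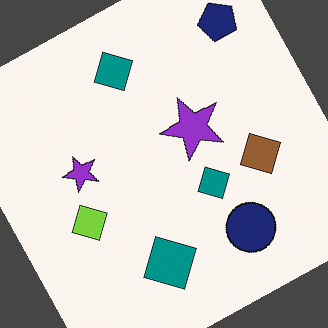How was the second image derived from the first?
This is the original image rotated counter-clockwise by a moderate amount.

Every shape is tilted by the same angle and the image corners show triangular fill wedges — a whole-image rotation by a non-right angle.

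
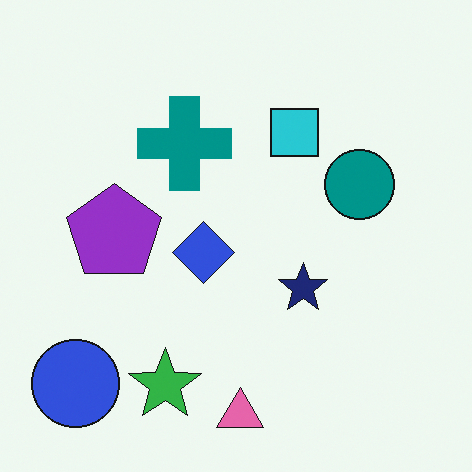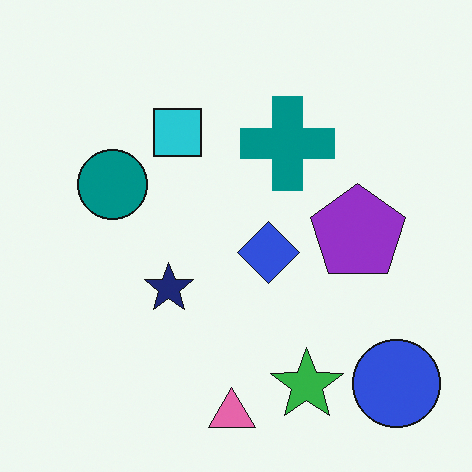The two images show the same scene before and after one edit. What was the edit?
The transformation is: flipped horizontally (left ↔ right).

The blue circle is in the bottom-left of the first image and the bottom-right of the second — shapes on opposite sides of the vertical midline have swapped in a mirror flip.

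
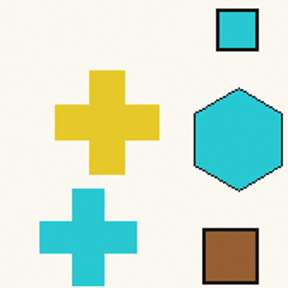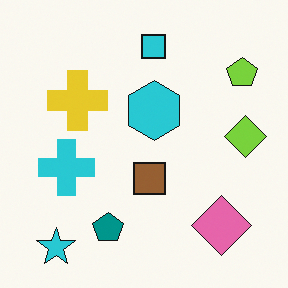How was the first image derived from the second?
The transformation is: cropped tightly and scaled back up.

The visible shapes are larger and the field of view is narrower; shapes near the original edges may be partly or wholly outside the frame — a crop-and-rescale.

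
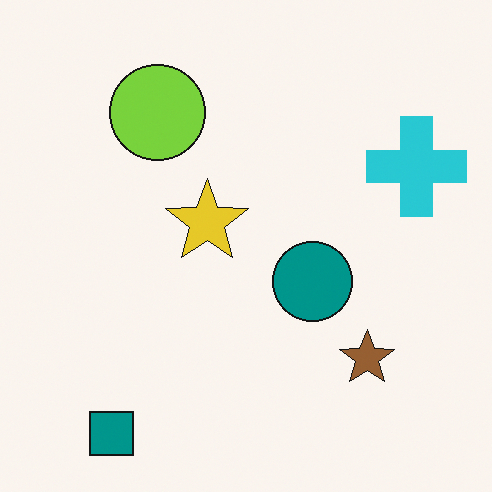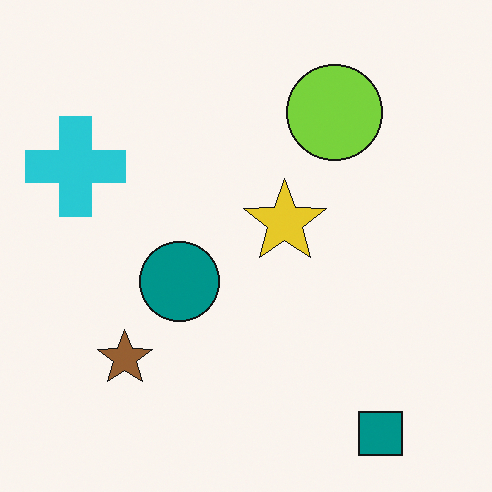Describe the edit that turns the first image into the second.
The second image is the first flipped horizontally (left ↔ right).

The cyan cross is in the right of the first image and the left of the second — shapes on opposite sides of the vertical midline have swapped in a mirror flip.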